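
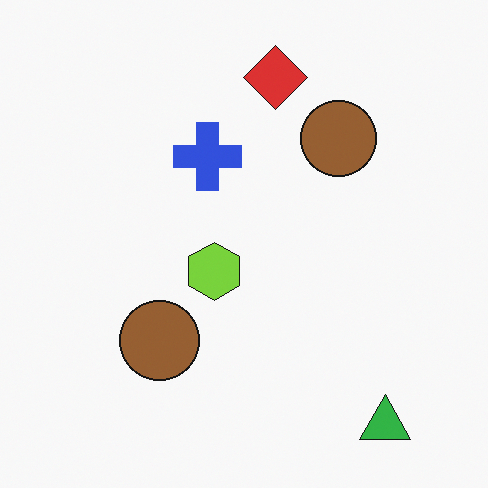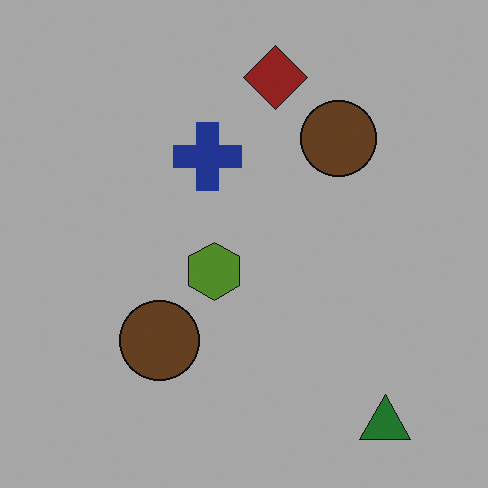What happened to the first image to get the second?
Substantially darkened.

Every pixel — background and shapes alike — is uniformly darkened.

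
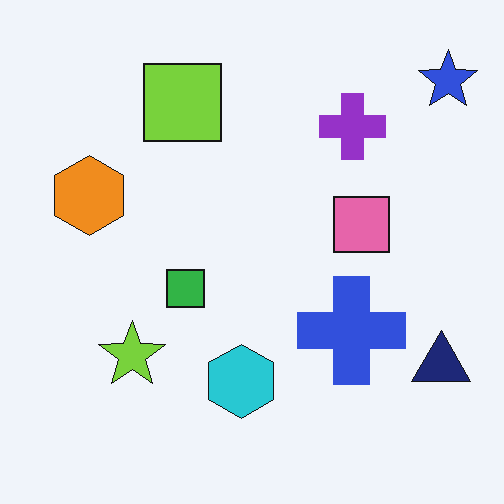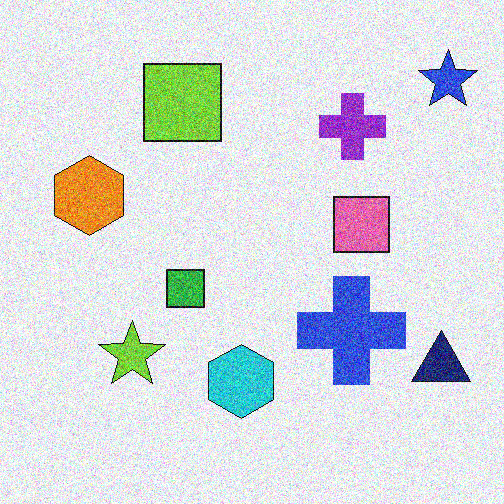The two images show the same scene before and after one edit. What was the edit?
It was degraded with heavy additive noise.

Random speckle covers the whole image, including the flat background.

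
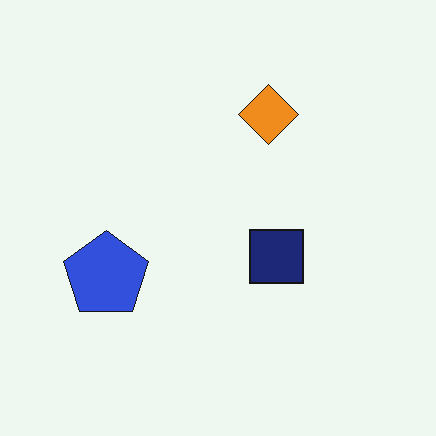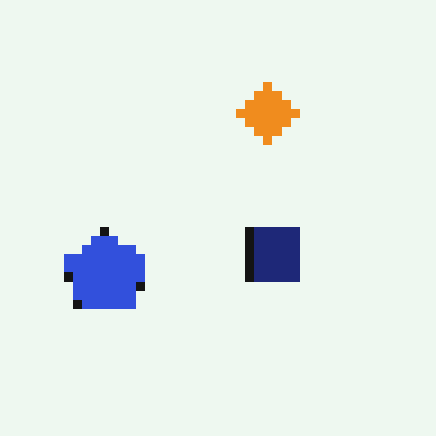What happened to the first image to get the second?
The second image is the first heavily pixelated into large blocks.

Shapes are reduced to large square blocks; fine edges and outlines are lost — a downscale-then-upscale (mosaic) effect.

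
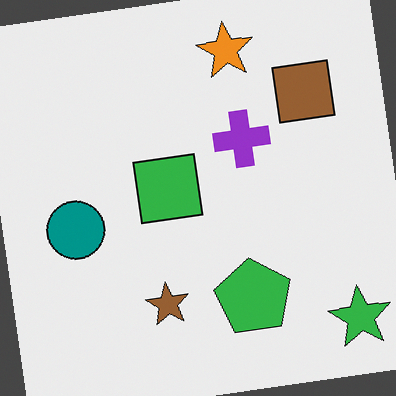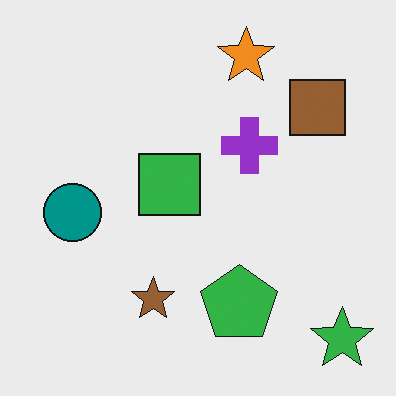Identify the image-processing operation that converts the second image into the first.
The transformation is: rotated counter-clockwise by a few degrees.

Every shape is tilted by the same angle and the image corners show triangular fill wedges — a whole-image rotation by a non-right angle.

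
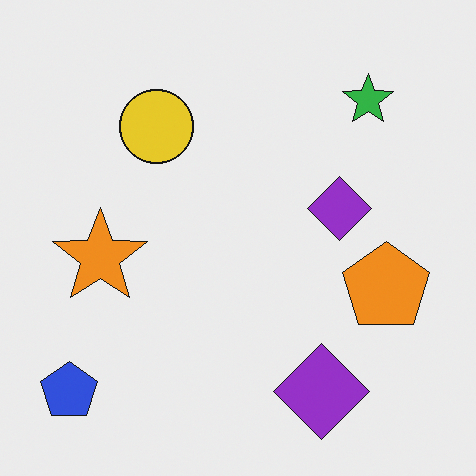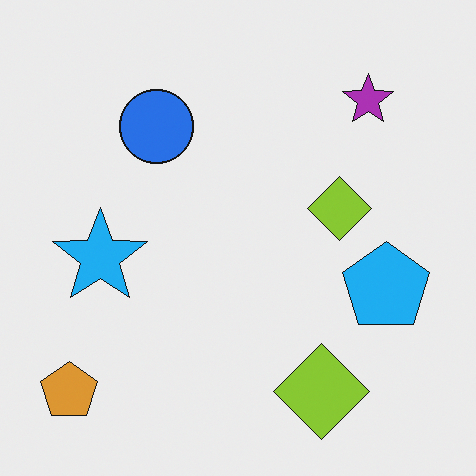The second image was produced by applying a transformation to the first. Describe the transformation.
The second image is the first hue-shifted by a large amount.

Every shape's color has rotated by the same amount around the hue wheel — a uniform hue shift.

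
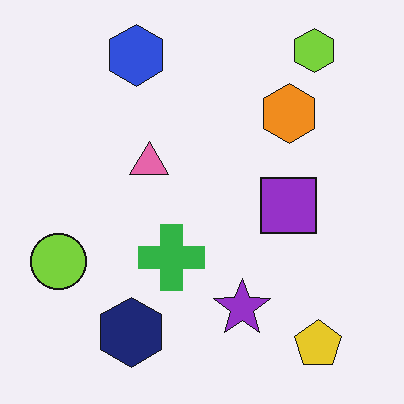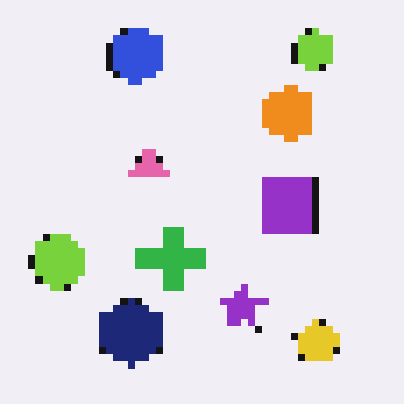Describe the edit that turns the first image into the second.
The image was pixelated into visible square blocks.

Shapes are reduced to large square blocks; fine edges and outlines are lost — a downscale-then-upscale (mosaic) effect.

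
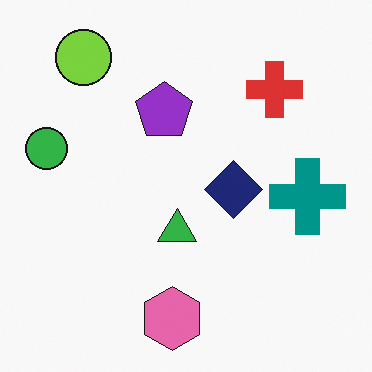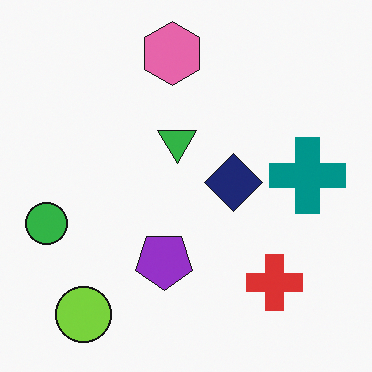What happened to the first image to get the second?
It was flipped vertically (top ↔ bottom).

The pink hexagon is in the bottom of the first image and the top of the second — shapes on opposite sides of the horizontal midline have swapped in a mirror flip.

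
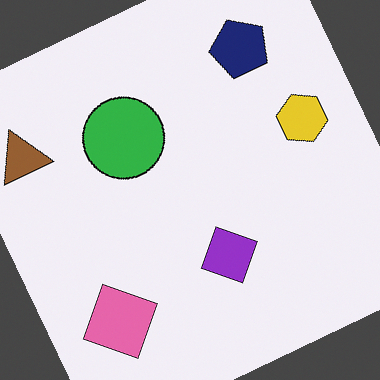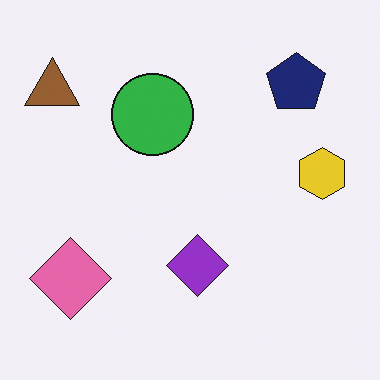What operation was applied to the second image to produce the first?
Rotated counter-clockwise by a moderate amount.

Every shape is tilted by the same angle and the image corners show triangular fill wedges — a whole-image rotation by a non-right angle.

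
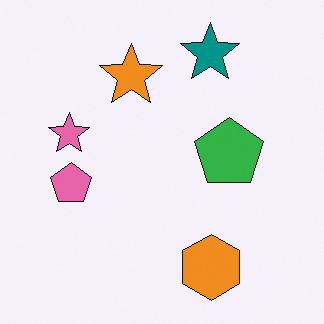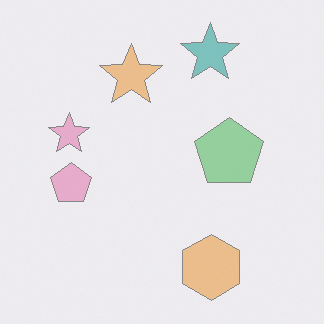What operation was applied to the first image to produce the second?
The second image is the first given much lower contrast.

Tones are pushed toward mid-grey across the whole image — a global contrast change.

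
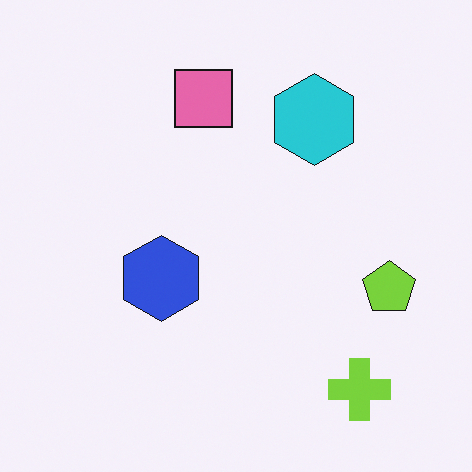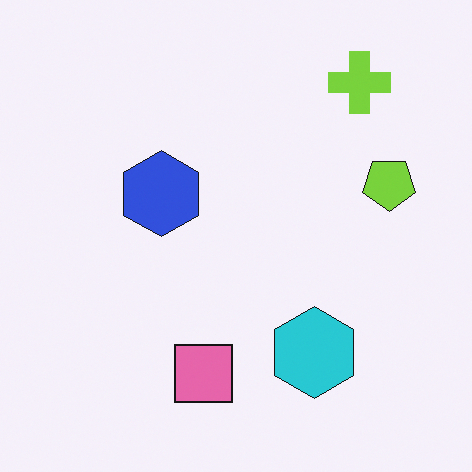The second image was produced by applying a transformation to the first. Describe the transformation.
The transformation is: flipped vertically (top ↔ bottom).

The lime cross is in the bottom-right of the first image and the top-right of the second — shapes on opposite sides of the horizontal midline have swapped in a mirror flip.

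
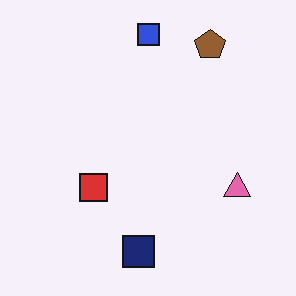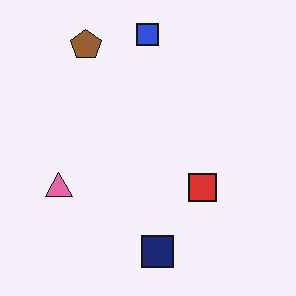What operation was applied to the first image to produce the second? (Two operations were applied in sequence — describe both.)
Given moderate JPEG compression, then flipped horizontally (left ↔ right).

Blocky 8×8 compression artifacts appear around shape edges and the flat background shows ringing — characteristic JPEG degradation. The pink triangle is in the right of the first image and the left of the second — shapes on opposite sides of the vertical midline have swapped in a mirror flip.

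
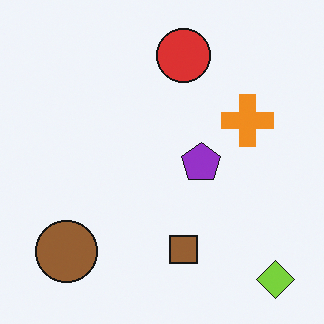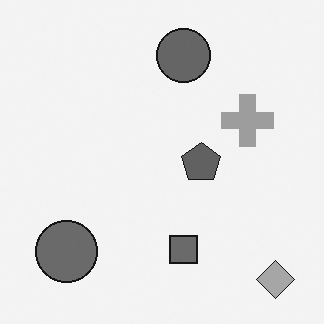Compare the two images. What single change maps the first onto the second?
The second image is the first converted to grayscale.

All color is removed — every shape is now a shade of grey.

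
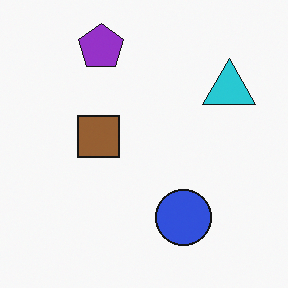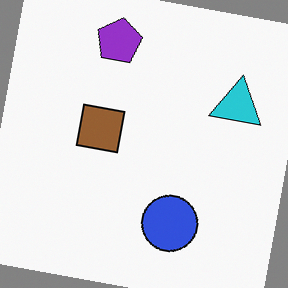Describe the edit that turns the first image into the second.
It was rotated clockwise by a slight angle.

Every shape is tilted by the same angle and the image corners show triangular fill wedges — a whole-image rotation by a non-right angle.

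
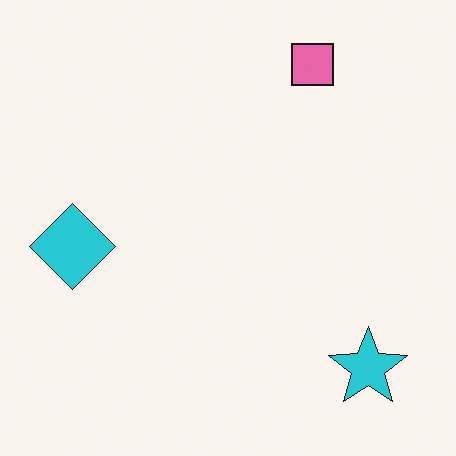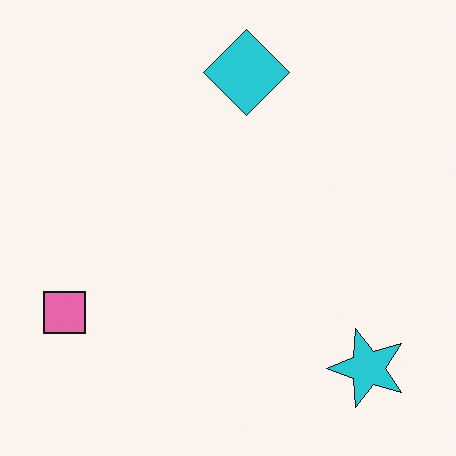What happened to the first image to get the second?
The second image is the first transposed (reflected across the top-left ↔ bottom-right diagonal).

Shapes have swapped their row and column positions — what was in the top-right is now in the bottom-left — a diagonal reflection.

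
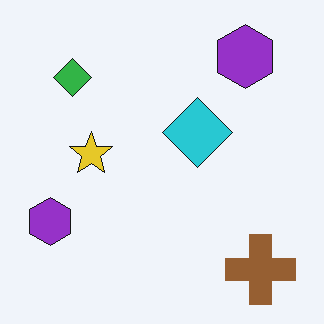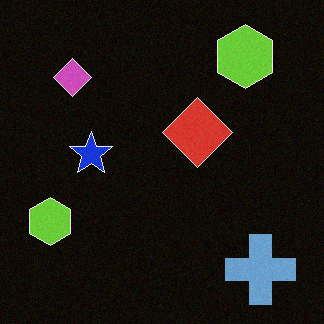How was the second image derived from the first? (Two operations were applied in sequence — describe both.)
This is the original image color-inverted (negative), then degraded with a light layer of grain.

The light background has become dark and every shape's color is its complement — a photographic negative. Random speckle covers the whole image, including the flat background.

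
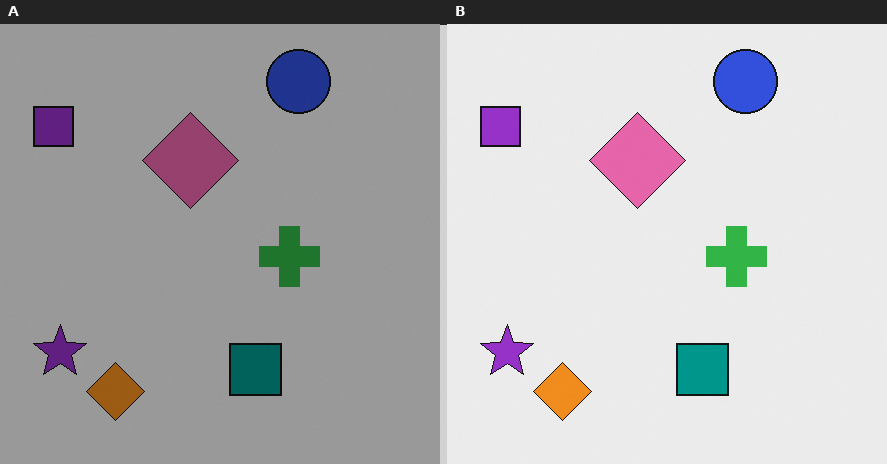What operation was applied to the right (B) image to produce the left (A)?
The left (A) image is the right (B) darkened a lot.

Every pixel — background and shapes alike — is uniformly darkened.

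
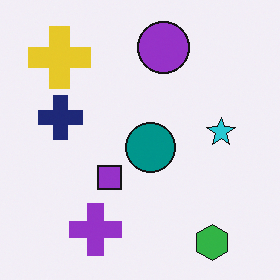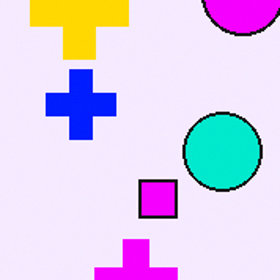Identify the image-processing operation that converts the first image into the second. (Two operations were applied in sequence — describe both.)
It was made much more vivid (saturation change), then cropped slightly and scaled back up.

All colors are more vivid — a global saturation change. The visible shapes are larger and the field of view is narrower; shapes near the original edges may be partly or wholly outside the frame — a crop-and-rescale.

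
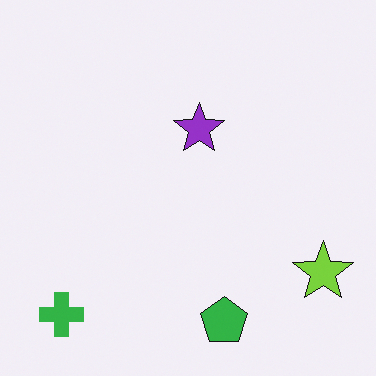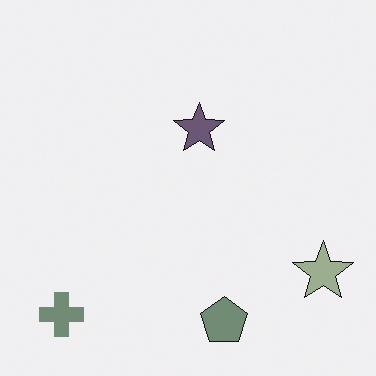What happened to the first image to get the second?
The transformation is: made much more muted (saturation change).

All colors are more muted and greyish — a global saturation change.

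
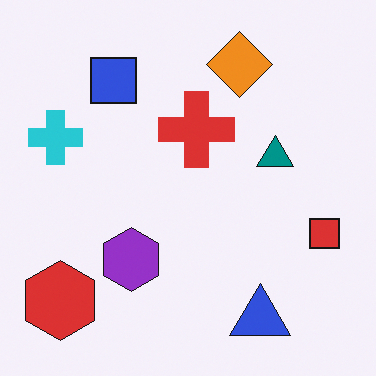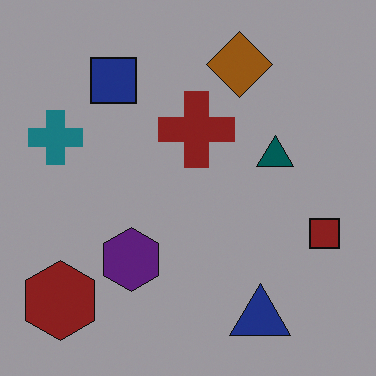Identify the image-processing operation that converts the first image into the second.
It was noticeably darkened.

Every pixel — background and shapes alike — is uniformly darkened.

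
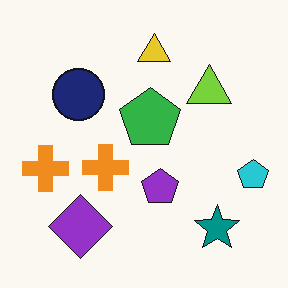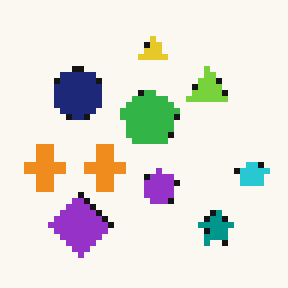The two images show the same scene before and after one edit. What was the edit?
Moderately pixelated.

Shapes are reduced to large square blocks; fine edges and outlines are lost — a downscale-then-upscale (mosaic) effect.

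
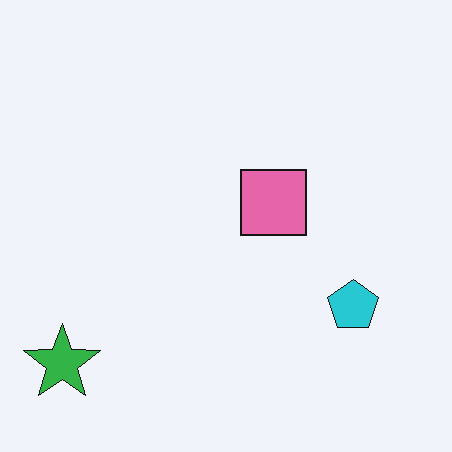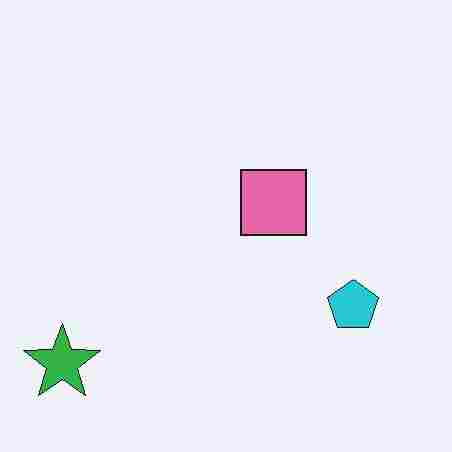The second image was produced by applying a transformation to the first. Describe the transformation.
The second image is the first degraded with heavy JPEG compression.

Blocky 8×8 compression artifacts appear around shape edges and the flat background shows ringing — characteristic JPEG degradation.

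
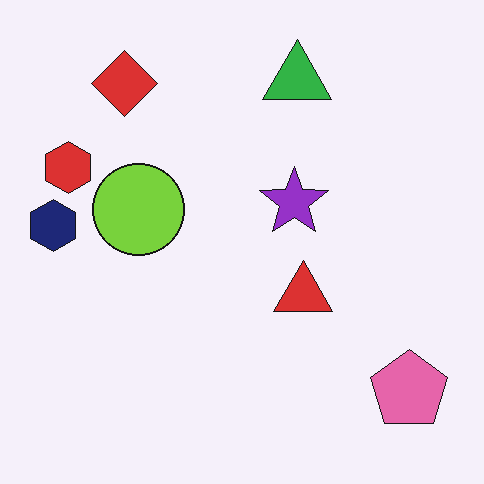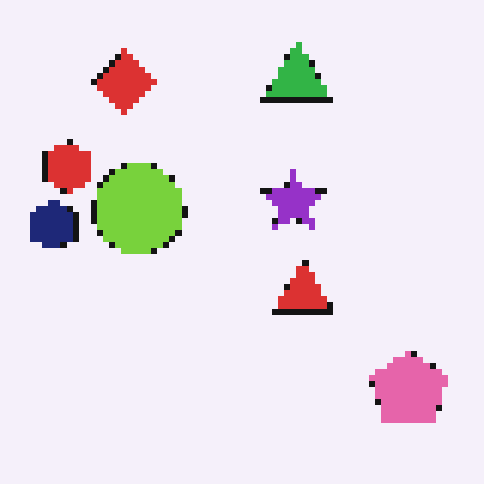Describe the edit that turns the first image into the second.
Moderately pixelated.

Shapes are reduced to large square blocks; fine edges and outlines are lost — a downscale-then-upscale (mosaic) effect.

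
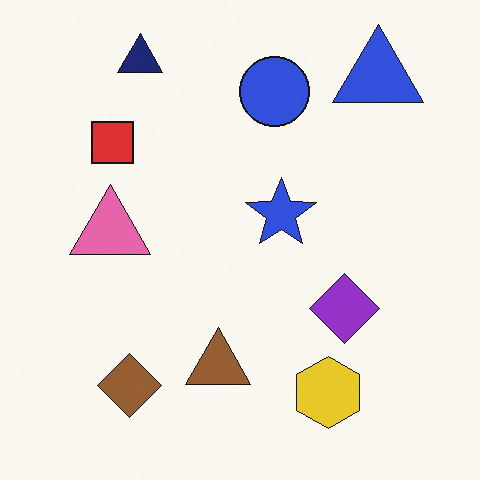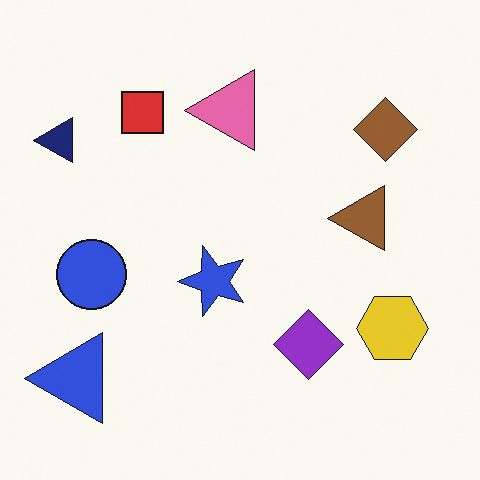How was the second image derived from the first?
The transformation is: transposed (reflected across the top-left ↔ bottom-right diagonal).

Shapes have swapped their row and column positions — what was in the top-right is now in the bottom-left — a diagonal reflection.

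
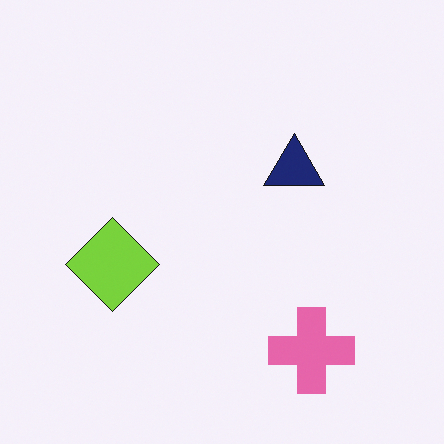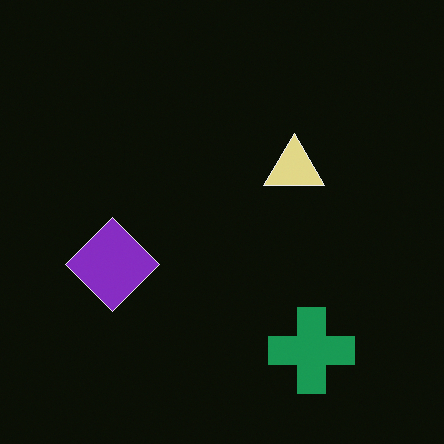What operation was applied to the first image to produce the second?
Color-inverted (negative).

The light background has become dark and every shape's color is its complement — a photographic negative.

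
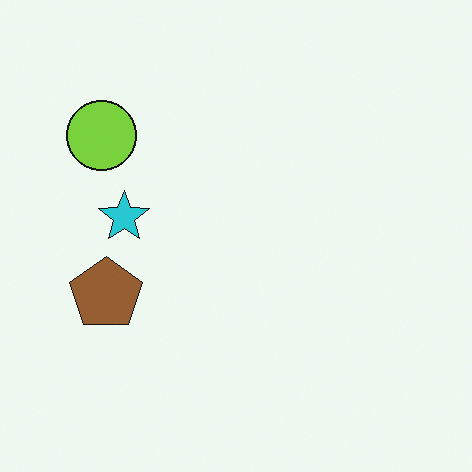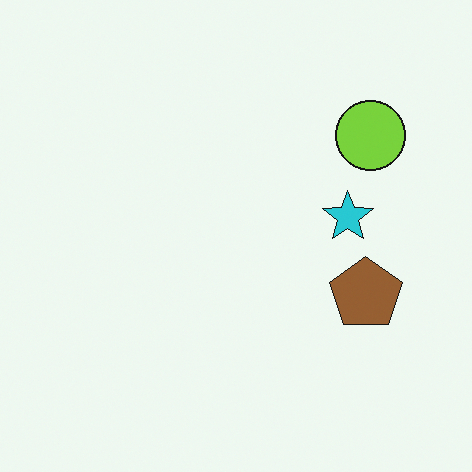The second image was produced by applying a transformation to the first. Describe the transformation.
The image was flipped horizontally (left ↔ right).

The lime circle is in the top-left of the first image and the top-right of the second — shapes on opposite sides of the vertical midline have swapped in a mirror flip.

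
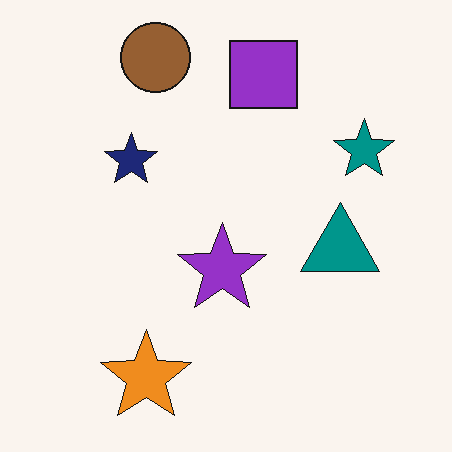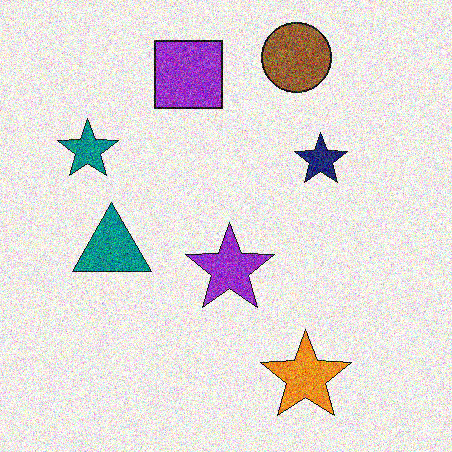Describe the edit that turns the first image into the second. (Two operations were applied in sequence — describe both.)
The second image is the first flipped horizontally (left ↔ right), then degraded with a thick layer of grain.

The teal star is in the top-right of the first image and the top-left of the second — shapes on opposite sides of the vertical midline have swapped in a mirror flip. Random speckle covers the whole image, including the flat background.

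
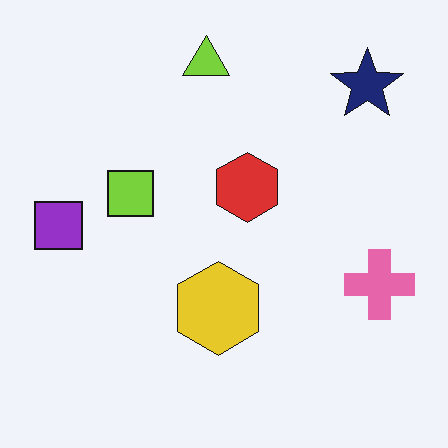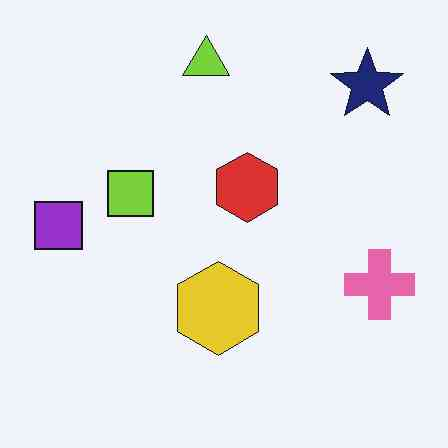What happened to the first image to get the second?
The transformation is: JPEG-compressed with visible artifacts.

Blocky 8×8 compression artifacts appear around shape edges and the flat background shows ringing — characteristic JPEG degradation.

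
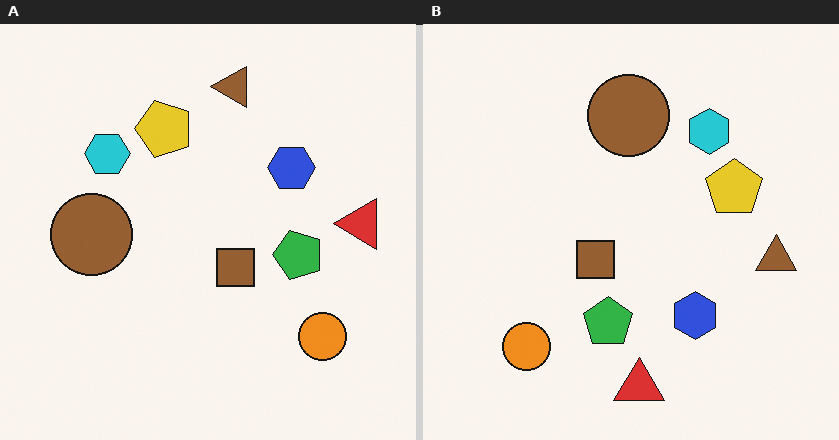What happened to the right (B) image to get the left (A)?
This is the original image rotated 90° counter-clockwise.

The orange circle sits in the bottom-left of the right (B) image and the bottom-right of the left (A) — consistent with a whole-image 90° counter-clockwise rotation.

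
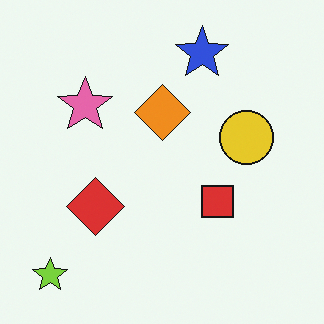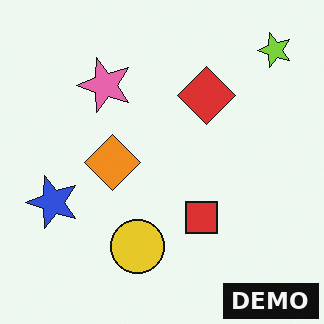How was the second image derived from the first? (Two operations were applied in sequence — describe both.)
The transformation is: transposed (reflected across the top-left ↔ bottom-right diagonal), then watermarked with the text "DEMO" in the lower-right corner.

Shapes have swapped their row and column positions — what was in the top-right is now in the bottom-left — a diagonal reflection. A dark label reading "DEMO" appears in the lower-right corner.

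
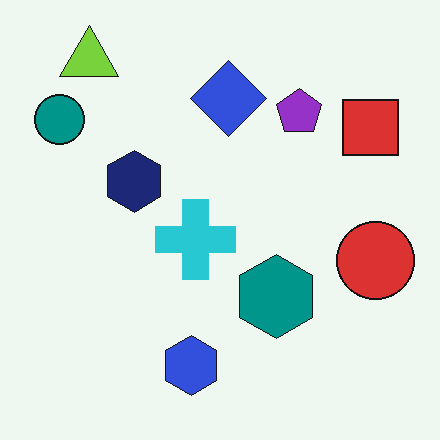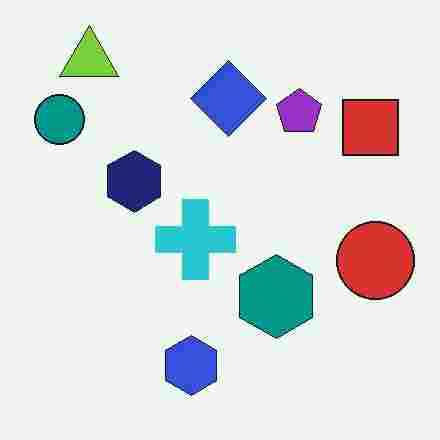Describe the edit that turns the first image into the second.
Heavily JPEG-compressed with obvious blocking artifacts.

Blocky 8×8 compression artifacts appear around shape edges and the flat background shows ringing — characteristic JPEG degradation.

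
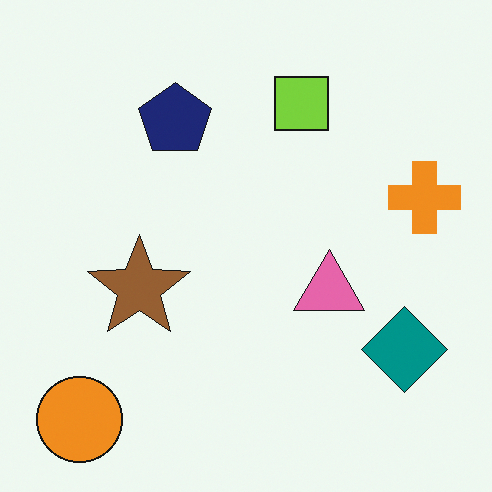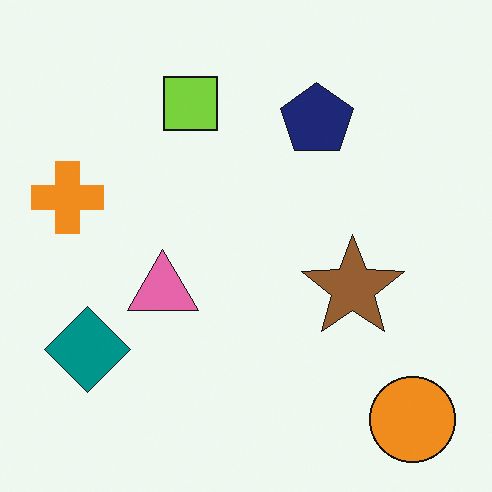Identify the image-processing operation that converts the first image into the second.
This is the original image flipped horizontally (left ↔ right).

The orange cross is in the right of the first image and the left of the second — shapes on opposite sides of the vertical midline have swapped in a mirror flip.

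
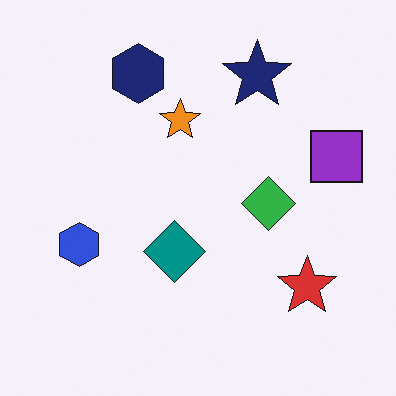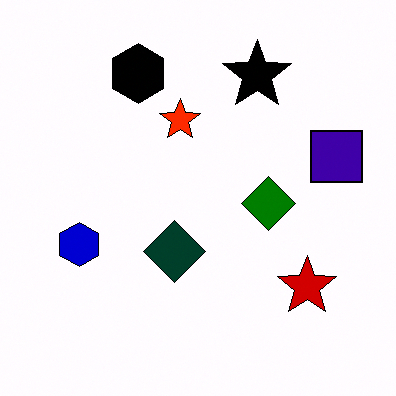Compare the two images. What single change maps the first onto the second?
The second image is the first given much higher contrast.

Tones are pushed away from mid-grey across the whole image — a global contrast change.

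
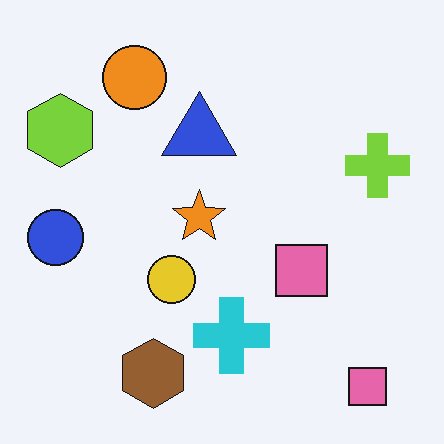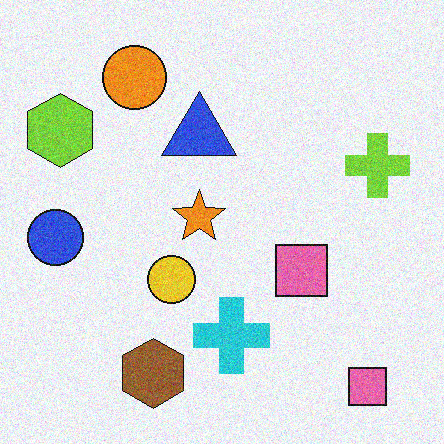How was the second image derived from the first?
The image was degraded with moderate additive noise.

Random speckle covers the whole image, including the flat background.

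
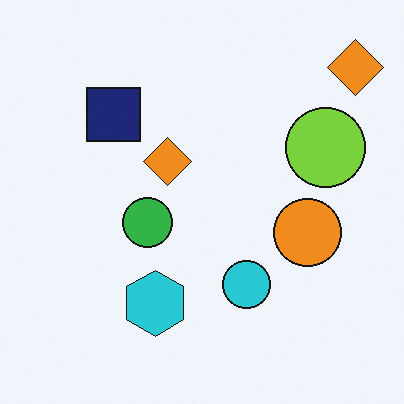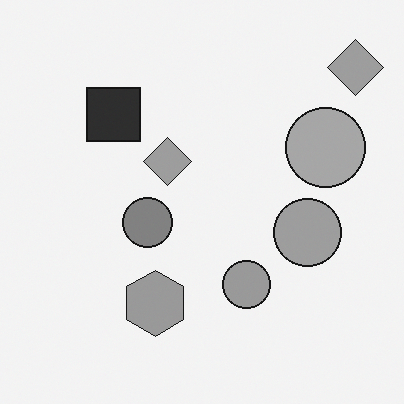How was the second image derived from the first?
It was converted to grayscale.

All color is removed — every shape is now a shade of grey.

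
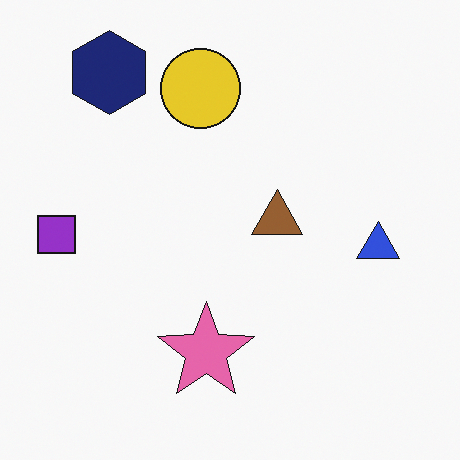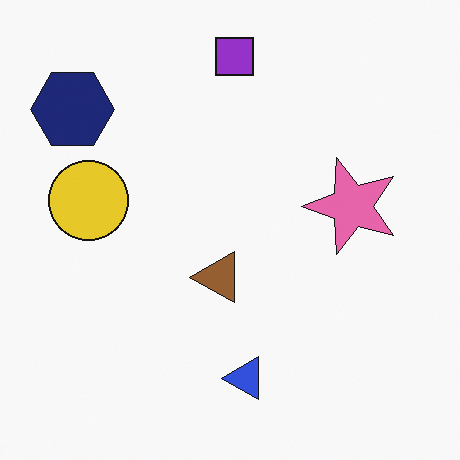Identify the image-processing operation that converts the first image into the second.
The second image is the first transposed (reflected across the top-left ↔ bottom-right diagonal).

Shapes have swapped their row and column positions — what was in the top-right is now in the bottom-left — a diagonal reflection.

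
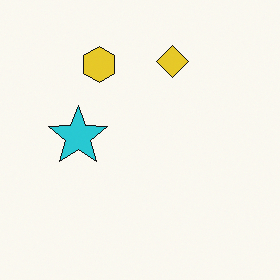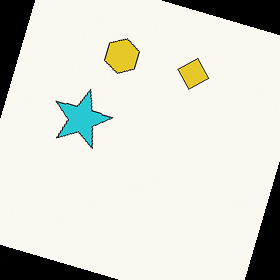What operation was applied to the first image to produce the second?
Rotated clockwise by a clearly visible amount.

Every shape is tilted by the same angle and the image corners show triangular fill wedges — a whole-image rotation by a non-right angle.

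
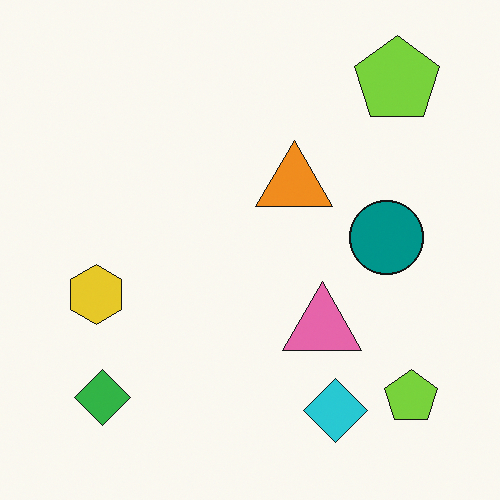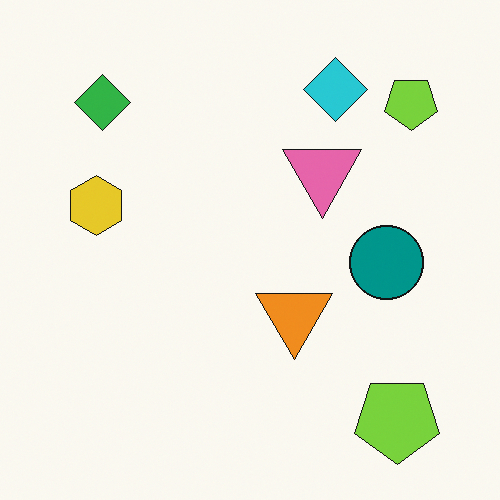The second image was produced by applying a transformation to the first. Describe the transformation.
It was flipped vertically (top ↔ bottom).

The cyan diamond is in the bottom-right of the first image and the top-right of the second — shapes on opposite sides of the horizontal midline have swapped in a mirror flip.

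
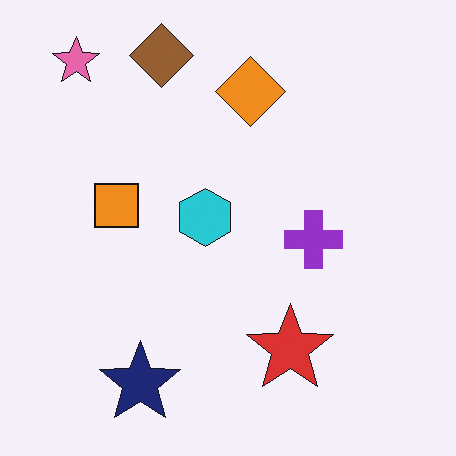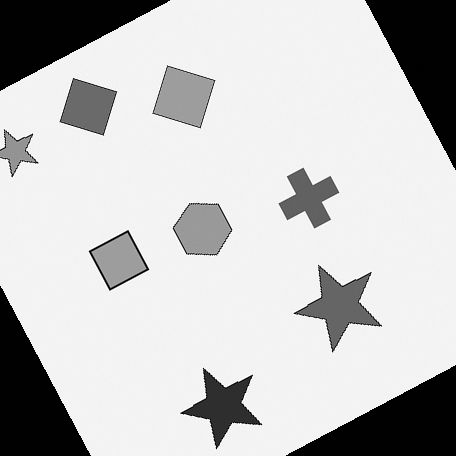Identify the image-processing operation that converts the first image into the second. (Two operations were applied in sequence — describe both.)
The second image is the first rotated counter-clockwise by a clearly visible amount, then converted to grayscale.

Every shape is tilted by the same angle and the image corners show triangular fill wedges — a whole-image rotation by a non-right angle. All color is removed — every shape is now a shade of grey.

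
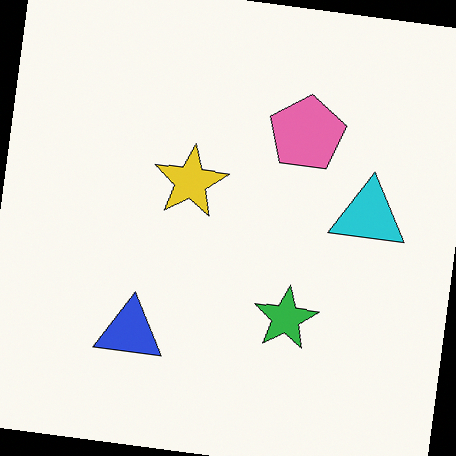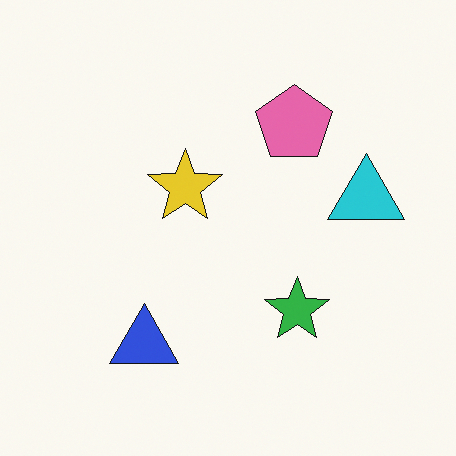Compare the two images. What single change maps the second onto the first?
This is the original image rotated clockwise by a few degrees.

Every shape is tilted by the same angle and the image corners show triangular fill wedges — a whole-image rotation by a non-right angle.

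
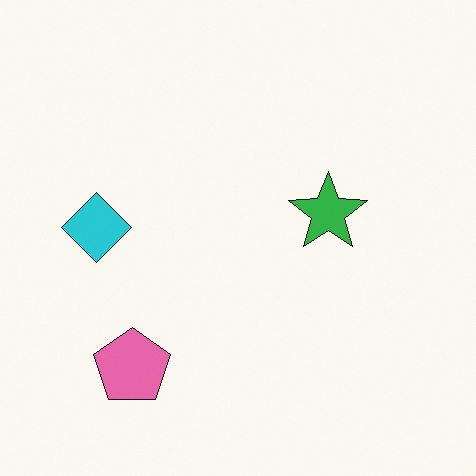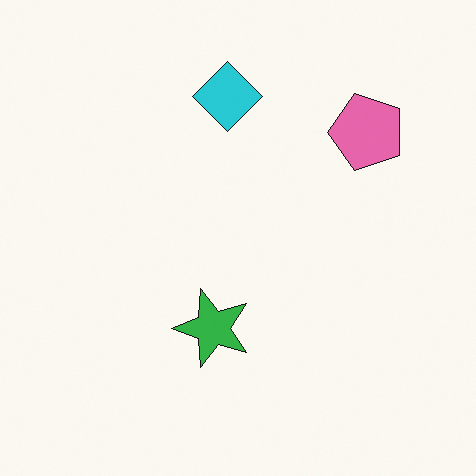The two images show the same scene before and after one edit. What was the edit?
The second image is the first transposed (reflected across the top-left ↔ bottom-right diagonal).

Shapes have swapped their row and column positions — what was in the top-right is now in the bottom-left — a diagonal reflection.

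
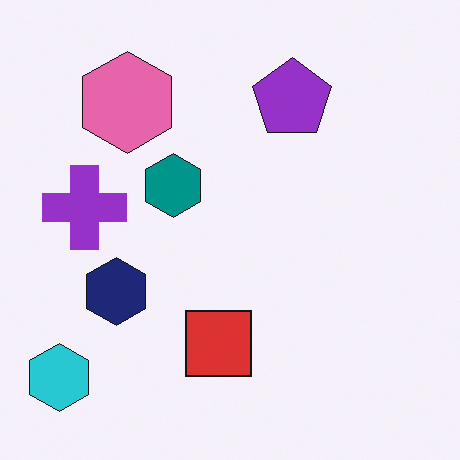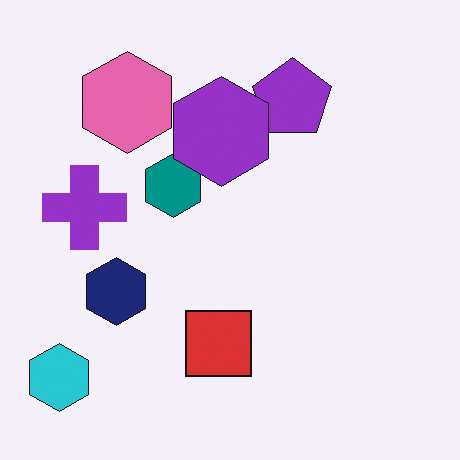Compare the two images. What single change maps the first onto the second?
The transformation is: overlaid with an additional purple hexagon.

A purple hexagon appears in the second image that is absent from the first.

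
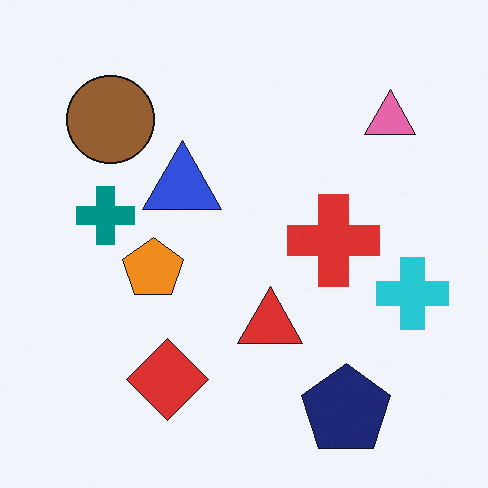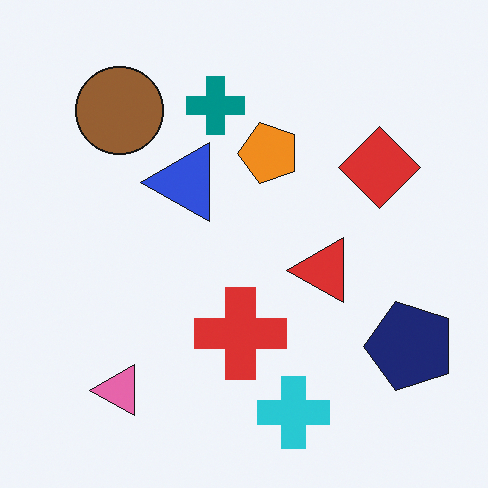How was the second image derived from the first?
Transposed (reflected across the top-left ↔ bottom-right diagonal).

Shapes have swapped their row and column positions — what was in the top-right is now in the bottom-left — a diagonal reflection.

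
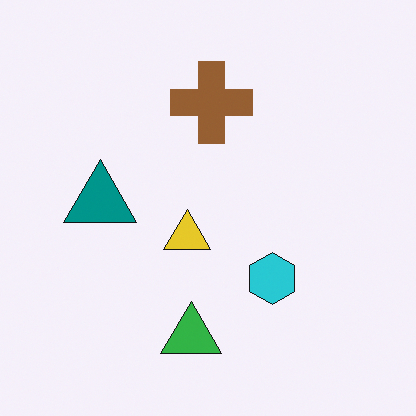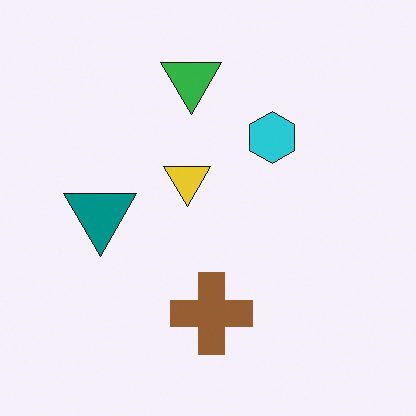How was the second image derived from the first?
This is the original image flipped vertically (top ↔ bottom).

The green triangle is in the bottom of the first image and the top of the second — shapes on opposite sides of the horizontal midline have swapped in a mirror flip.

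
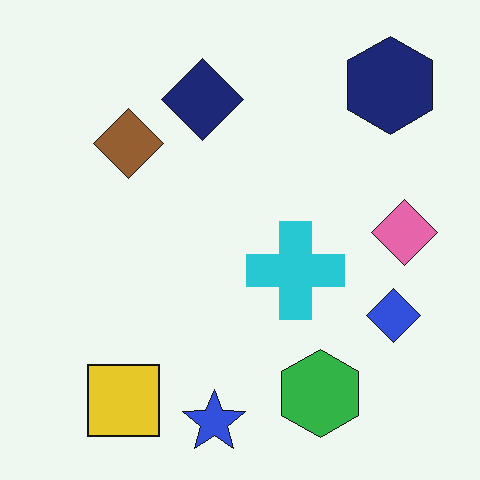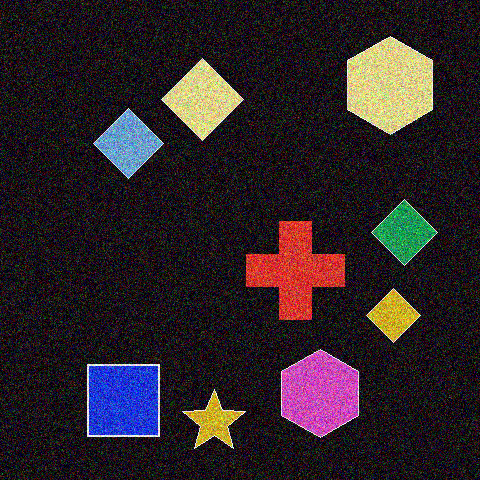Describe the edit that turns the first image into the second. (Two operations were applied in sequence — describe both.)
This is the original image color-inverted (negative), then degraded with heavy additive noise.

The light background has become dark and every shape's color is its complement — a photographic negative. Random speckle covers the whole image, including the flat background.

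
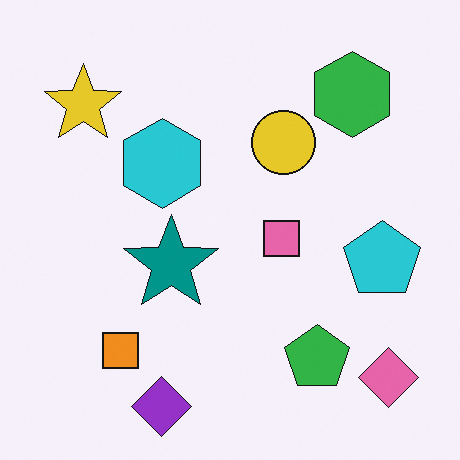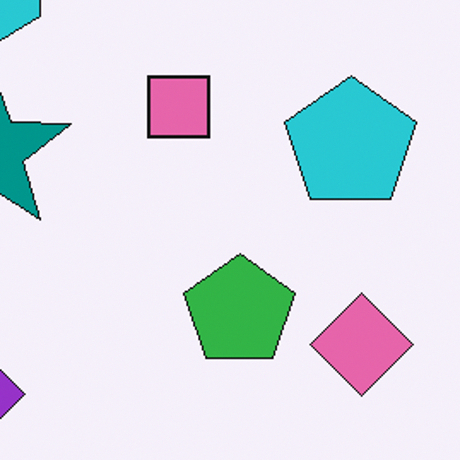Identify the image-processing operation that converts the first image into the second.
The image was cropped tightly and scaled back up.

The visible shapes are larger and the field of view is narrower; shapes near the original edges may be partly or wholly outside the frame — a crop-and-rescale.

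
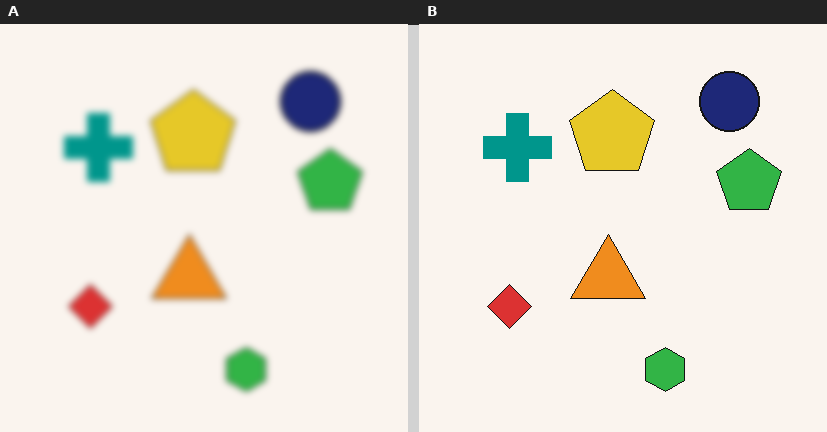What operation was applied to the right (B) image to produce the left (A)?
The transformation is: noticeably gaussian-blurred.

Shape edges and outlines are uniformly softened across the whole image.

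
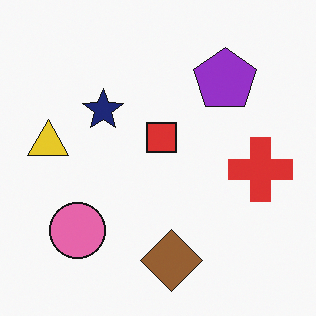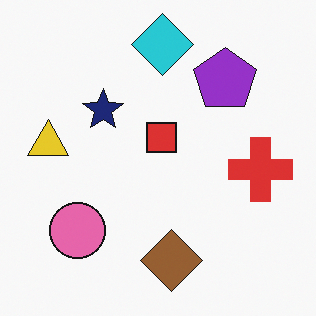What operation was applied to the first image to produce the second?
It was overlaid with an additional cyan diamond.

A cyan diamond appears in the second image that is absent from the first.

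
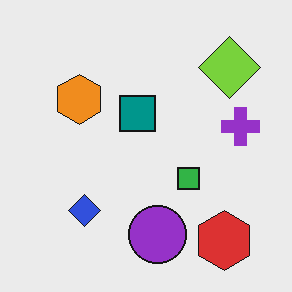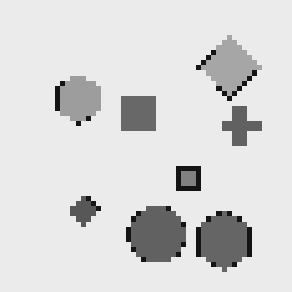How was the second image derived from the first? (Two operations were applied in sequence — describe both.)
The second image is the first mildly pixelated, then converted to grayscale.

Shapes are reduced to large square blocks; fine edges and outlines are lost — a downscale-then-upscale (mosaic) effect. All color is removed — every shape is now a shade of grey.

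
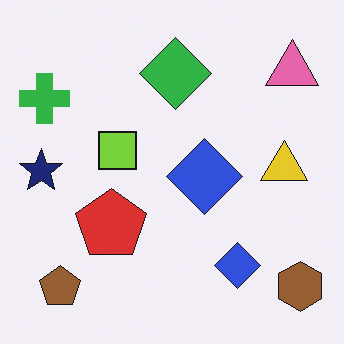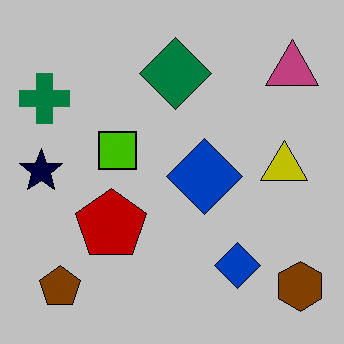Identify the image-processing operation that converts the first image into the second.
It was heavily posterized to just a handful of flat colors.

Each flat color has snapped to a coarser quantized level — most visibly, the near-white background has dropped to a flat grey.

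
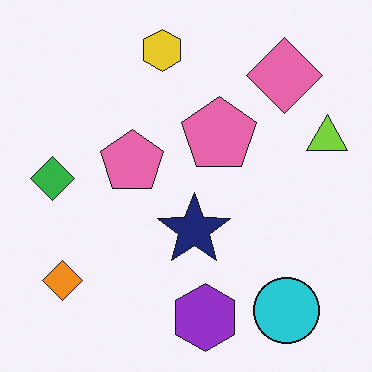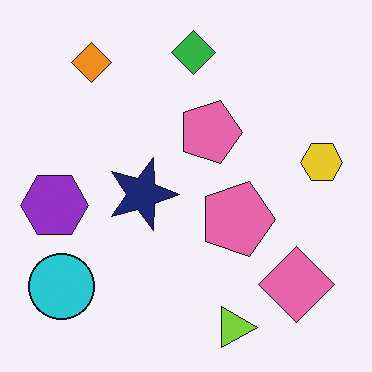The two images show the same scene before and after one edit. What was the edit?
The second image is the first rotated 90° clockwise.

The cyan circle sits in the bottom-right of the first image and the bottom-left of the second — consistent with a whole-image 90° clockwise rotation.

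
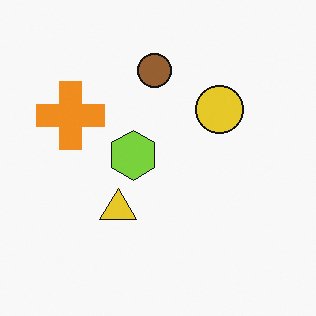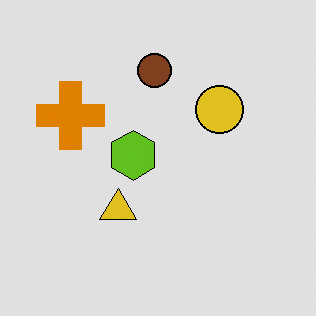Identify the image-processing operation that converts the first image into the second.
The transformation is: moderately posterized.

Each flat color has snapped to a coarser quantized level — most visibly, the near-white background has dropped to a flat grey.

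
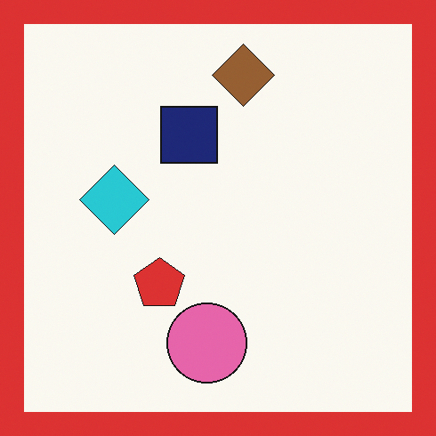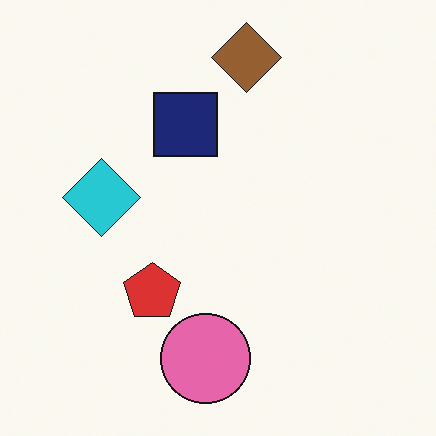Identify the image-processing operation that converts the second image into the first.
It was framed with a red border.

A solid red frame runs around the edge of the first image, with the content slightly shrunk inside it.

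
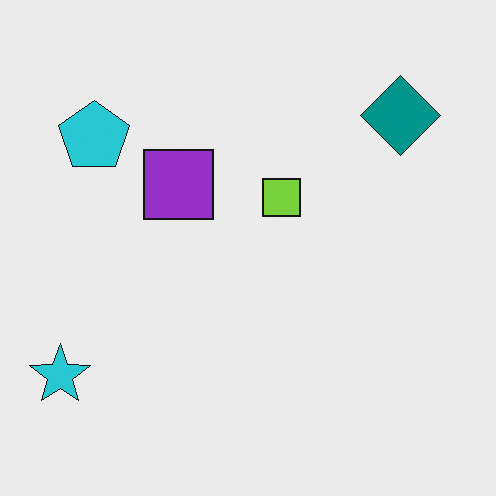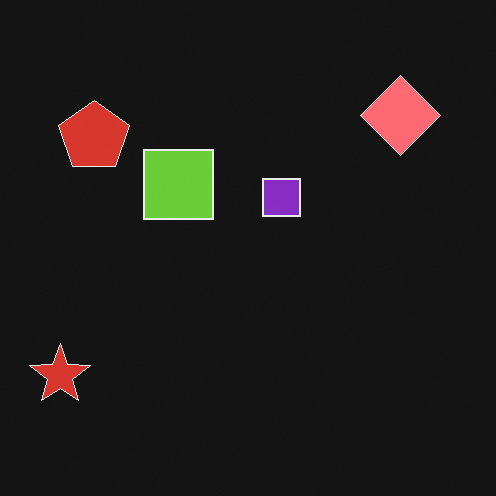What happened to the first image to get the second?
The image was color-inverted (negative).

The light background has become dark and every shape's color is its complement — a photographic negative.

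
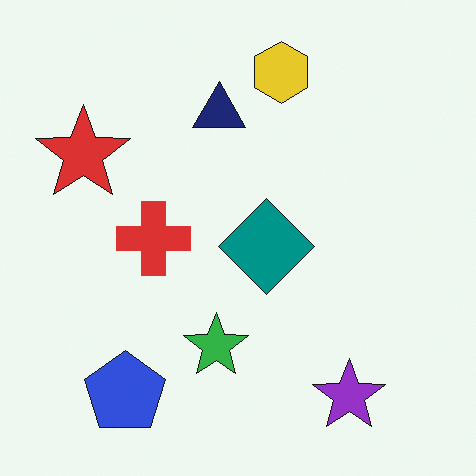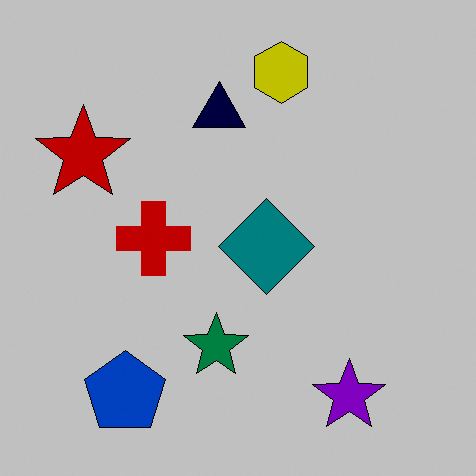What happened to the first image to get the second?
Aggressively posterized.

Each flat color has snapped to a coarser quantized level — most visibly, the near-white background has dropped to a flat grey.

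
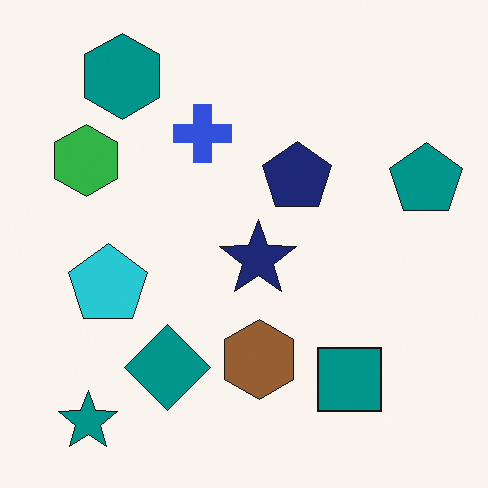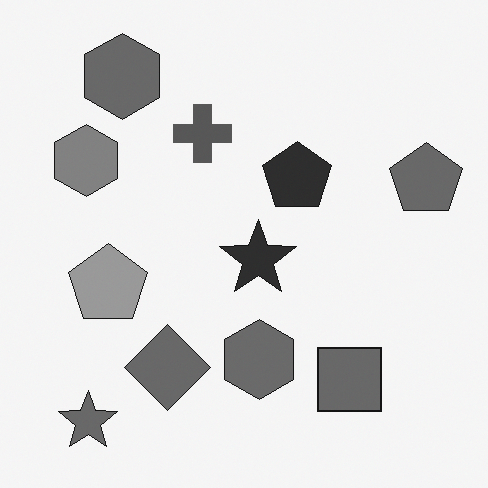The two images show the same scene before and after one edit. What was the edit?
The image was converted to grayscale.

All color is removed — every shape is now a shade of grey.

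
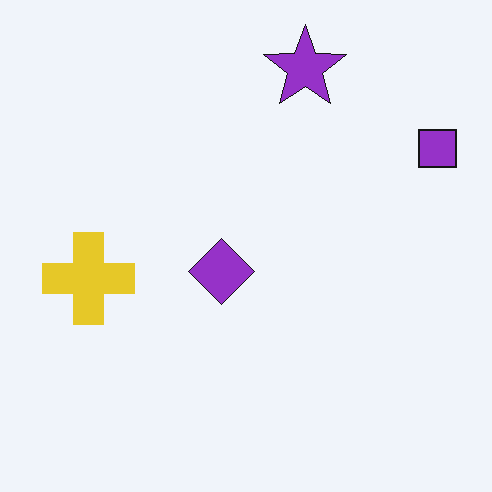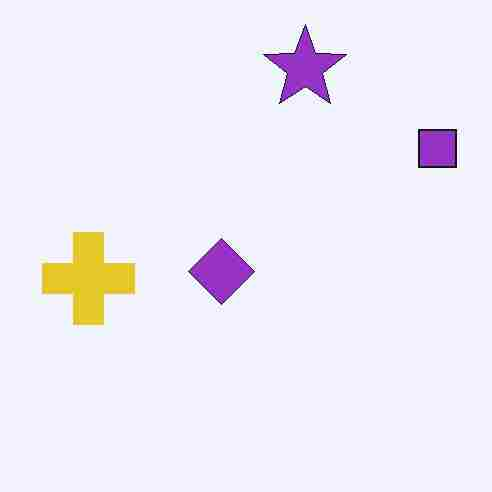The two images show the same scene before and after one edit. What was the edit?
It was heavily JPEG-compressed with obvious blocking artifacts.

Blocky 8×8 compression artifacts appear around shape edges and the flat background shows ringing — characteristic JPEG degradation.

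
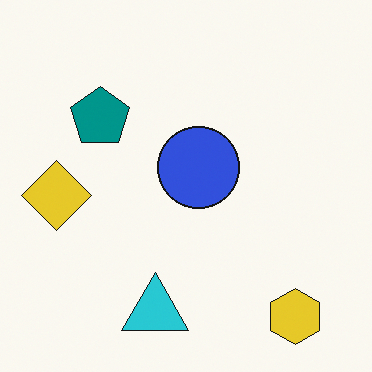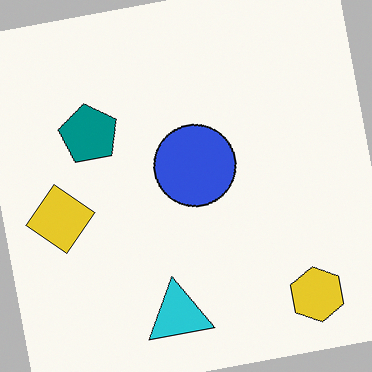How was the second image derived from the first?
The transformation is: rotated counter-clockwise by a few degrees.

Every shape is tilted by the same angle and the image corners show triangular fill wedges — a whole-image rotation by a non-right angle.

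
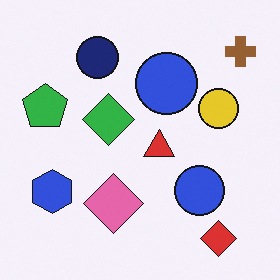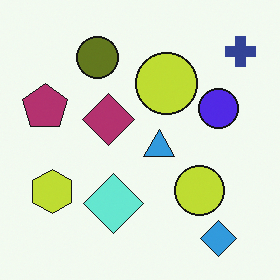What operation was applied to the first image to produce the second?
The second image is the first hue-shifted through roughly half the color wheel.

Every shape's color has rotated by the same amount around the hue wheel — a uniform hue shift.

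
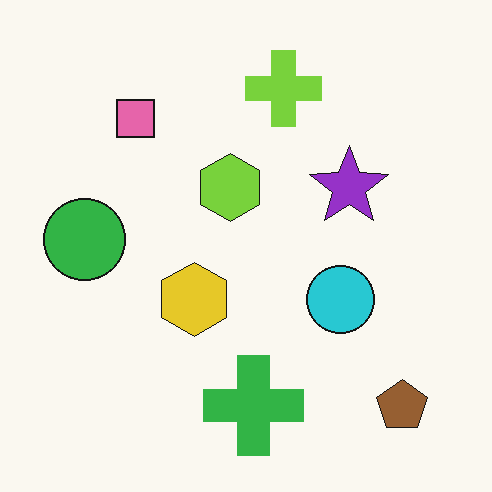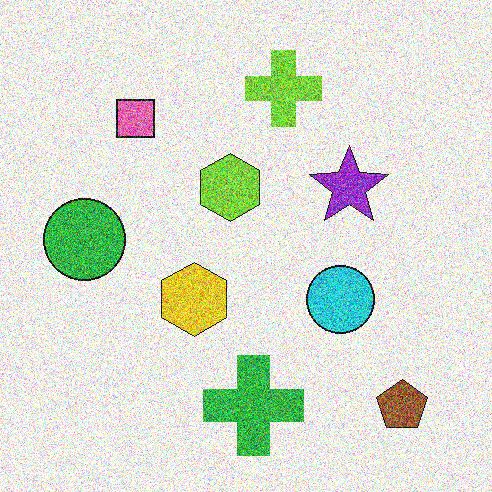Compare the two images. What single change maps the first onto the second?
The image was degraded with strong gaussian noise.

Random speckle covers the whole image, including the flat background.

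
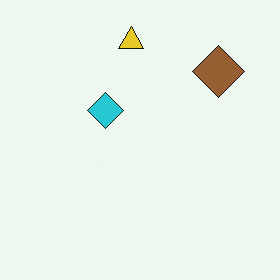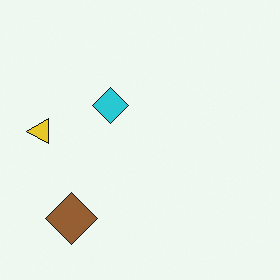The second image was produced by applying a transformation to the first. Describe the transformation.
The image was transposed (reflected across the top-left ↔ bottom-right diagonal).

Shapes have swapped their row and column positions — what was in the top-right is now in the bottom-left — a diagonal reflection.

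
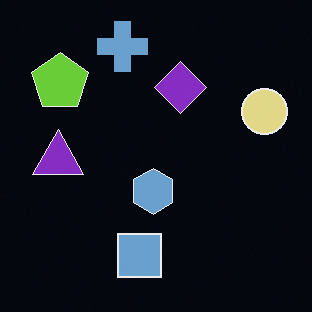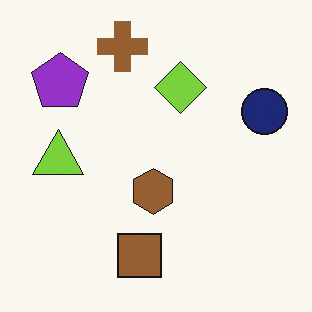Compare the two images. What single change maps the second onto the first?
It was color-inverted (negative).

The light background has become dark and every shape's color is its complement — a photographic negative.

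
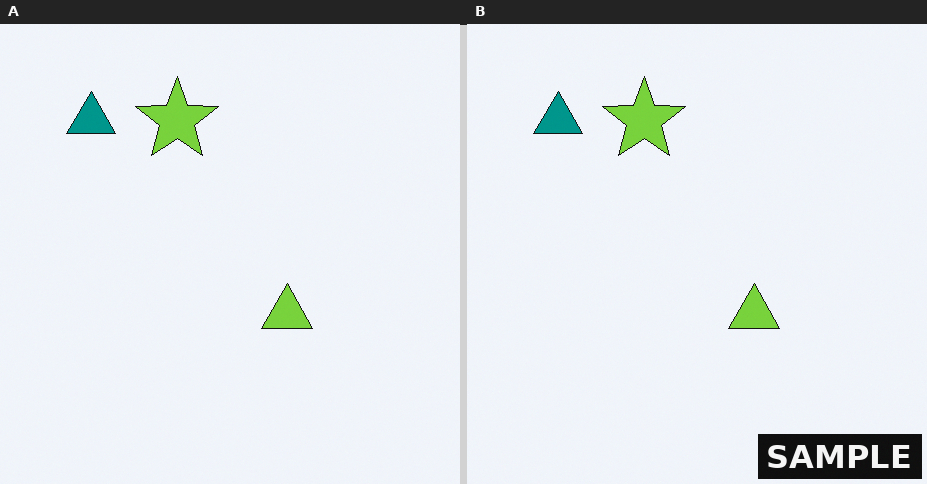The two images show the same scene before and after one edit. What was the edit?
This is the original image watermarked with the text "SAMPLE" in the lower-right corner.

A dark label reading "SAMPLE" appears in the lower-right corner.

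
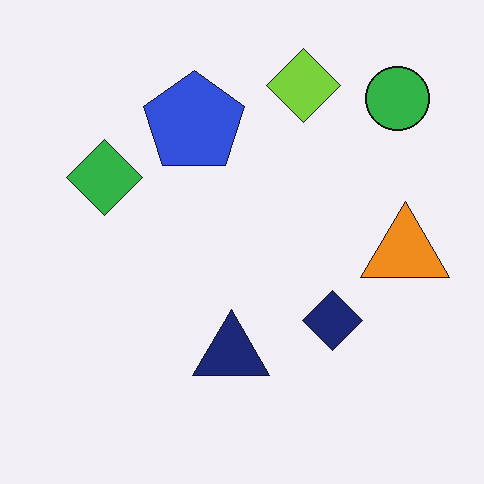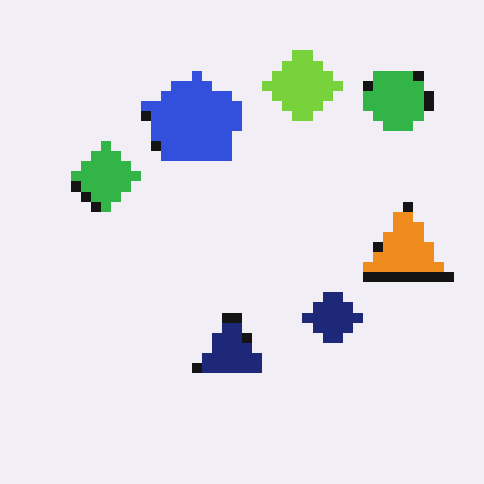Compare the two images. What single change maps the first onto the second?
The transformation is: coarsely pixelated.

Shapes are reduced to large square blocks; fine edges and outlines are lost — a downscale-then-upscale (mosaic) effect.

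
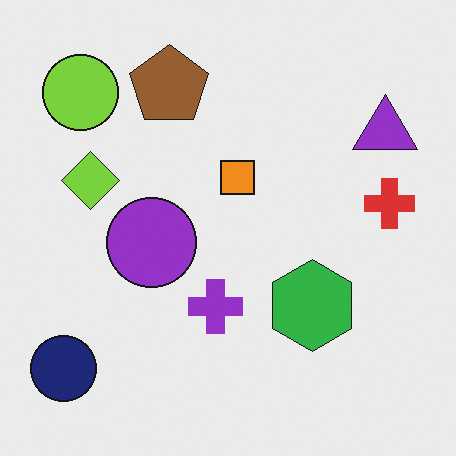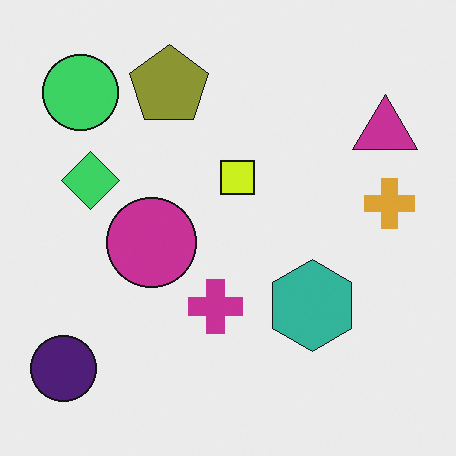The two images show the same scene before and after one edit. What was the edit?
This is the original image hue-shifted by a small amount.

Every shape's color has rotated by the same amount around the hue wheel — a uniform hue shift.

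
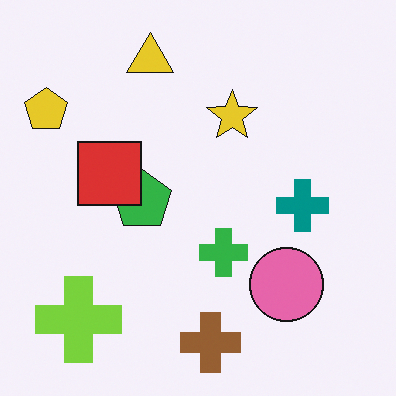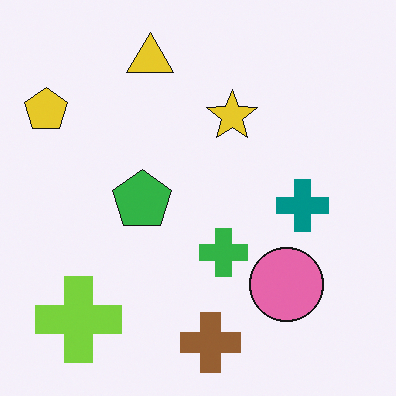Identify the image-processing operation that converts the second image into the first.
This is the original image overlaid with an additional red square.

A red square appears in the first image that is absent from the second.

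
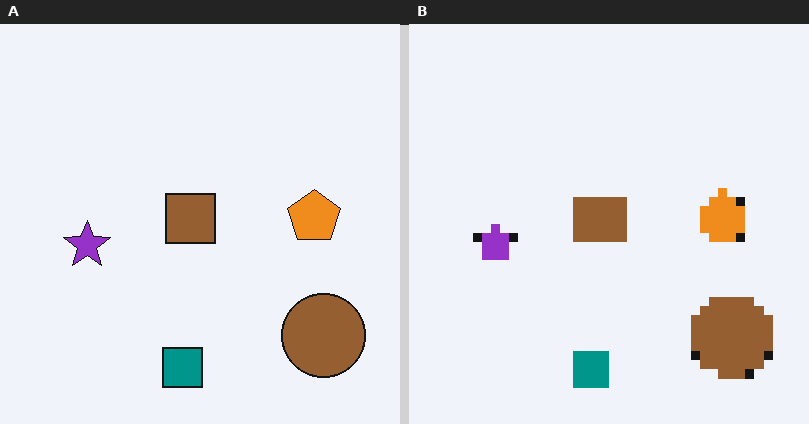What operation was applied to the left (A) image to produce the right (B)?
The transformation is: coarsely pixelated.

Shapes are reduced to large square blocks; fine edges and outlines are lost — a downscale-then-upscale (mosaic) effect.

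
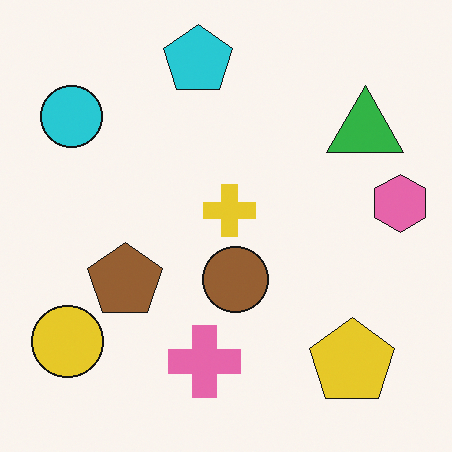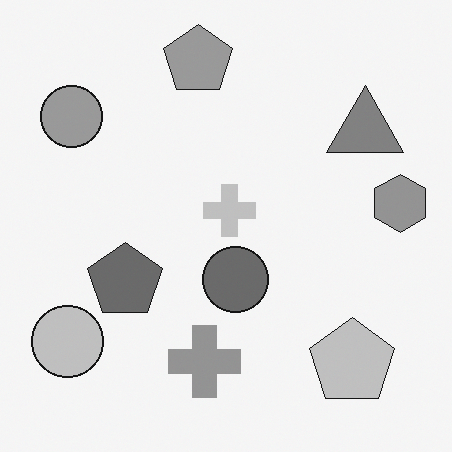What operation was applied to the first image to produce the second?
The second image is the first converted to grayscale.

All color is removed — every shape is now a shade of grey.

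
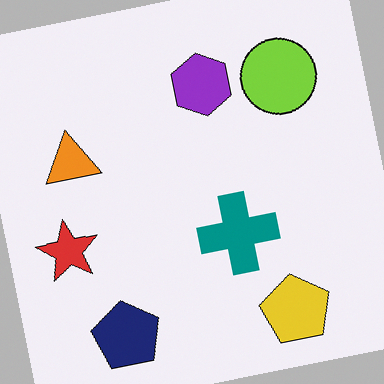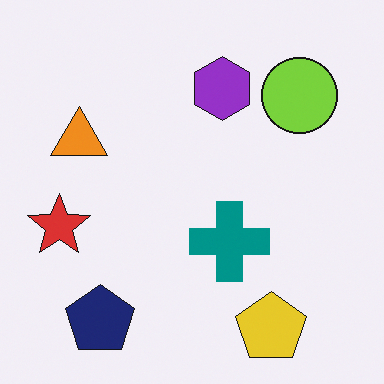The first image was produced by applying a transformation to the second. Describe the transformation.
The transformation is: rotated counter-clockwise by a small amount.

Every shape is tilted by the same angle and the image corners show triangular fill wedges — a whole-image rotation by a non-right angle.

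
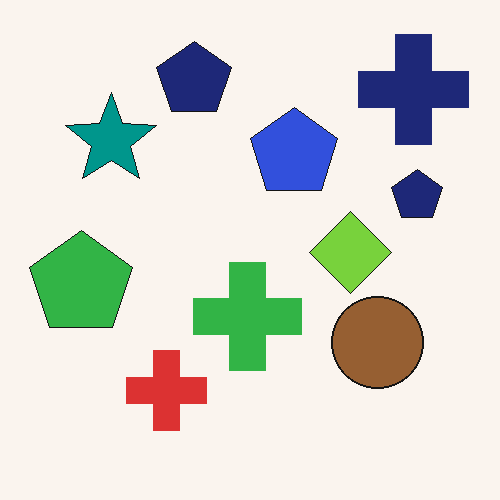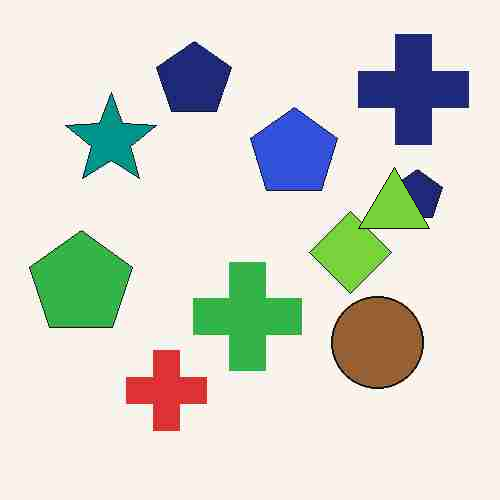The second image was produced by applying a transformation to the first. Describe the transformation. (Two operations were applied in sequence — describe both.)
This is the original image degraded with heavy JPEG compression, then overlaid with an additional lime triangle.

Blocky 8×8 compression artifacts appear around shape edges and the flat background shows ringing — characteristic JPEG degradation. A lime triangle appears in the second image that is absent from the first.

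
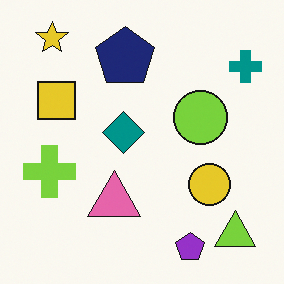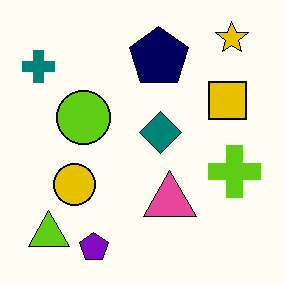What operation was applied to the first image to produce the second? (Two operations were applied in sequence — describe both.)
The second image is the first flipped horizontally (left ↔ right), then given slightly increased contrast.

The teal cross is in the top-right of the first image and the top-left of the second — shapes on opposite sides of the vertical midline have swapped in a mirror flip. Tones are pushed away from mid-grey across the whole image — a global contrast change.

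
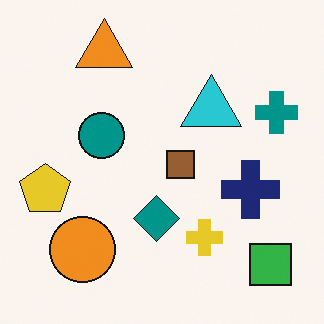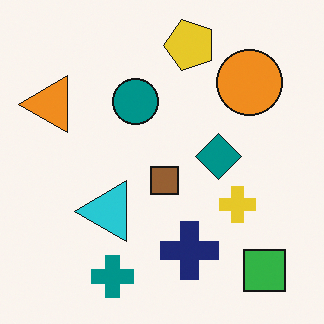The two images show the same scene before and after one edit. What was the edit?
It was transposed (reflected across the top-left ↔ bottom-right diagonal).

Shapes have swapped their row and column positions — what was in the top-right is now in the bottom-left — a diagonal reflection.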